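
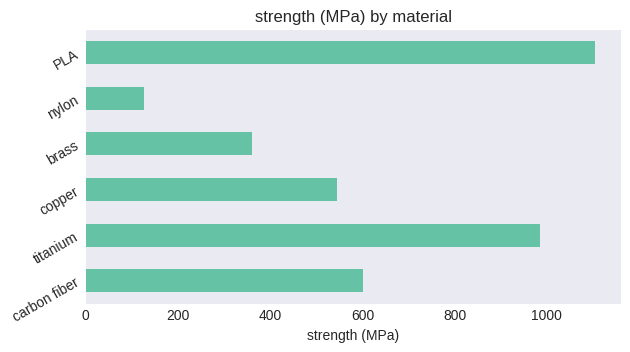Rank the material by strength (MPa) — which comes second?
titanium

Top 3: PLA ≈ 1100, titanium ≈ 1000, carbon fiber ≈ 600.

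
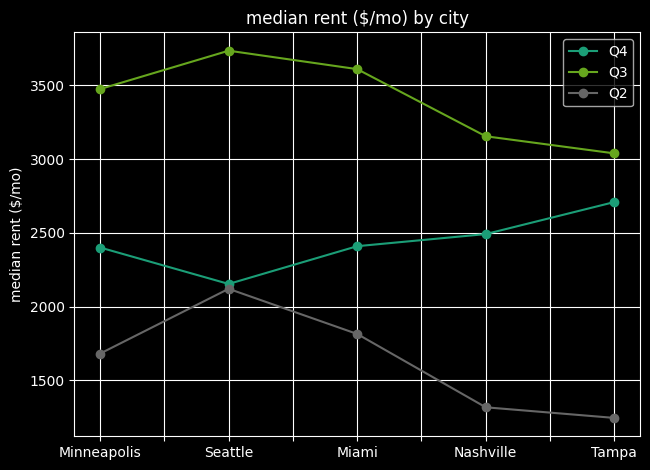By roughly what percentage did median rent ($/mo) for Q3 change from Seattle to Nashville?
Seattle ≈ 3500, Nashville ≈ 3000; (3000 − 3500) / 3500 ≈ -14.3%.

≈ -14.3%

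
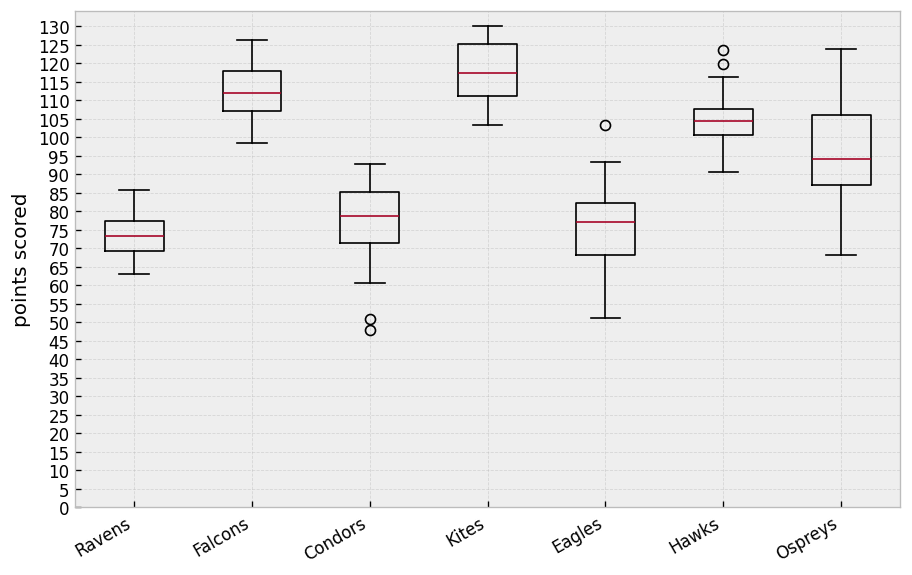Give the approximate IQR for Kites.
≈ 15

Q3 ≈ 125, Q1 ≈ 110; IQR ≈ 15.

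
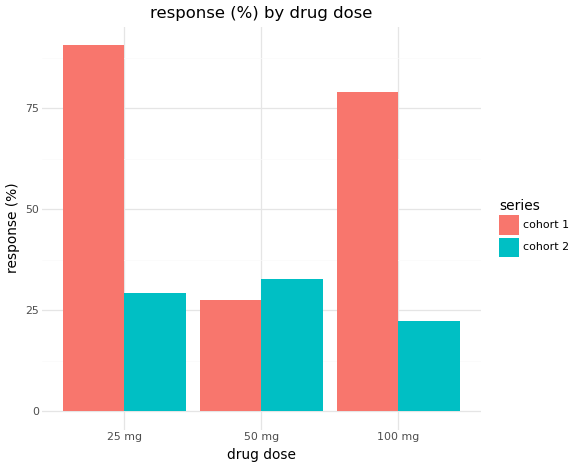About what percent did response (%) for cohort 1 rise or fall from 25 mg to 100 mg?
≈ -11.1%

25 mg ≈ 90, 100 mg ≈ 80; (80 − 90) / 90 ≈ -11.1%.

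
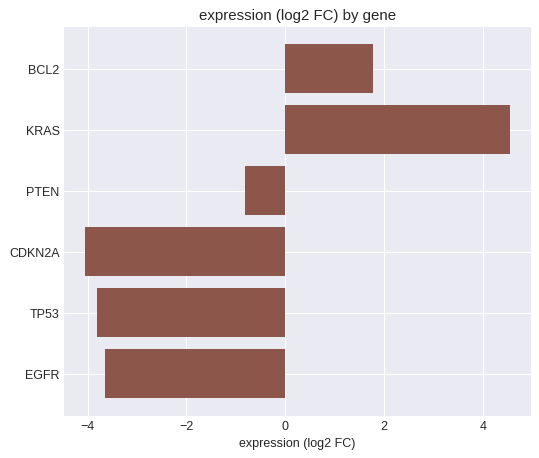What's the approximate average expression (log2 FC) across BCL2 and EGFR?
(2 + -4) / 2 ≈ -1.

≈ -1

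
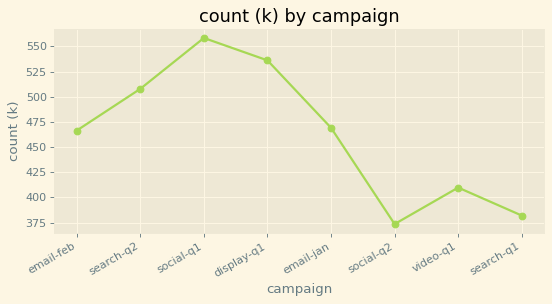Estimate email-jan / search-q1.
email-jan ≈ 460, search-q1 ≈ 380; 460/380 ≈ 1.21.

≈ 1.21×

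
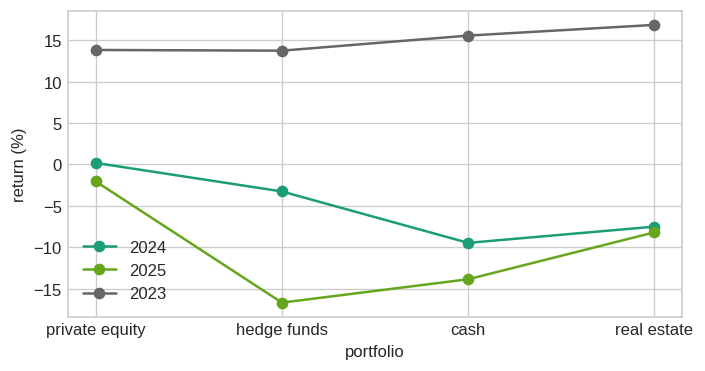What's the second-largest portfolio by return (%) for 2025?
real estate

Top 3 for 2025: private equity ≈ 0, real estate ≈ -10, cash ≈ -15.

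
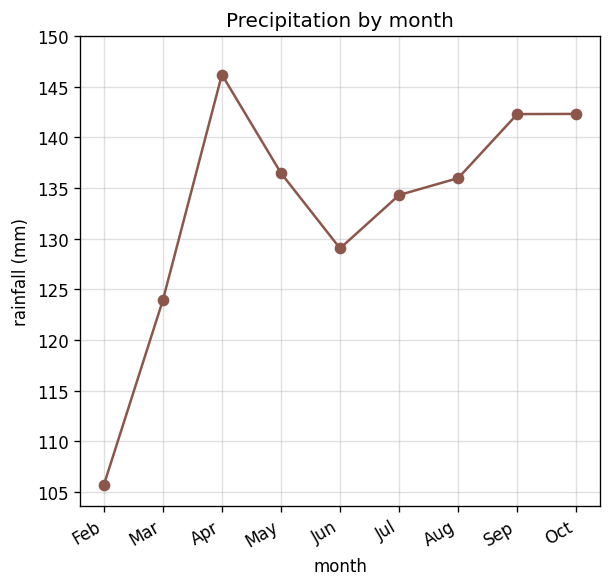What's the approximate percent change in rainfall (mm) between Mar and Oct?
≈ +12%

Mar ≈ 125, Oct ≈ 140; (140 − 125) / 125 ≈ +12%.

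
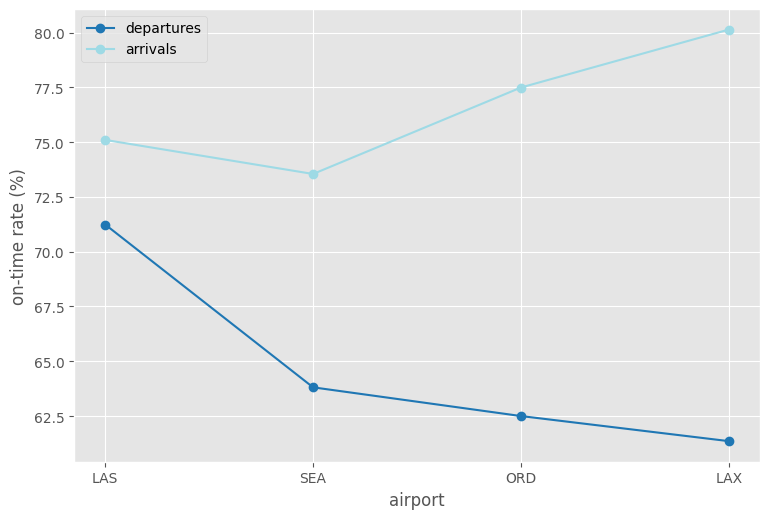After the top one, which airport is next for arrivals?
ORD

Top 3 for arrivals: LAX ≈ 80, ORD ≈ 78, LAS ≈ 76.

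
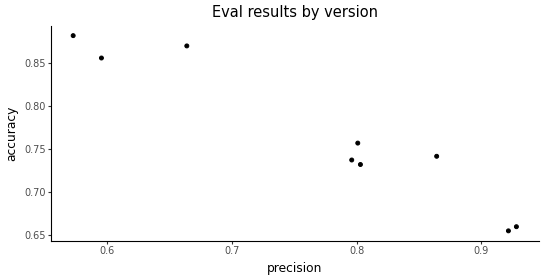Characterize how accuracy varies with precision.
Points are negatively correlated; strong (|r| ≈ 1.0).

negative, strong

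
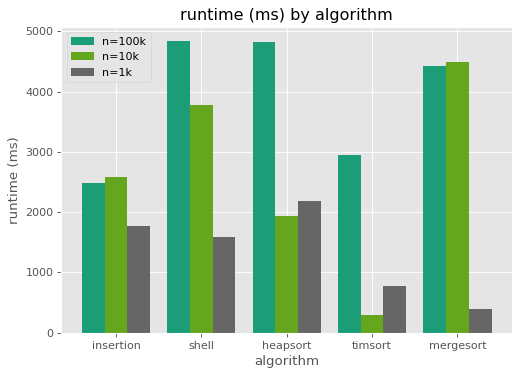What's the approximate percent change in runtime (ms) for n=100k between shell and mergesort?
shell ≈ 5000, mergesort ≈ 4500; (4500 − 5000) / 5000 ≈ -10%.

≈ -10%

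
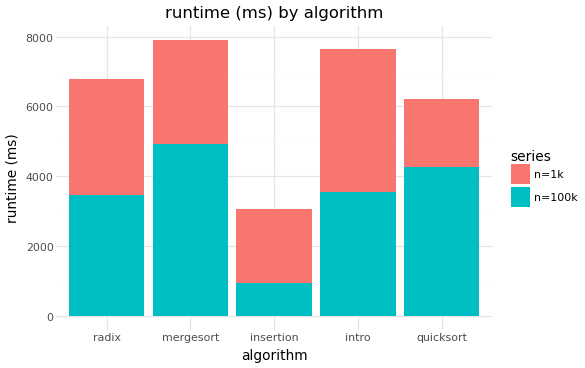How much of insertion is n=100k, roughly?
n=100k top ≈ 1000, bottom ≈ 0; segment ≈ 1000.

≈ 1000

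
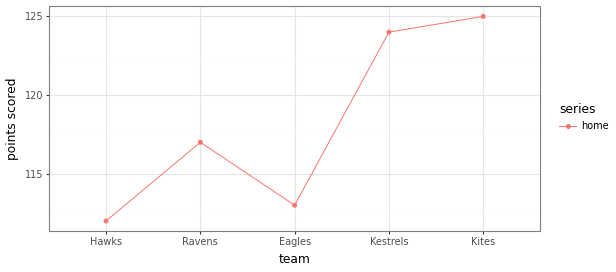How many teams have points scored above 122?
Above 122: Kestrels, Kites.

2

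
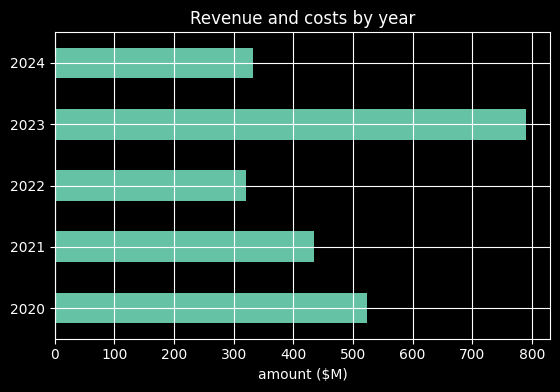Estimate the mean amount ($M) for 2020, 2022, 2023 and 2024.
(500 + 300 + 800 + 300) / 4 ≈ 475.

≈ 475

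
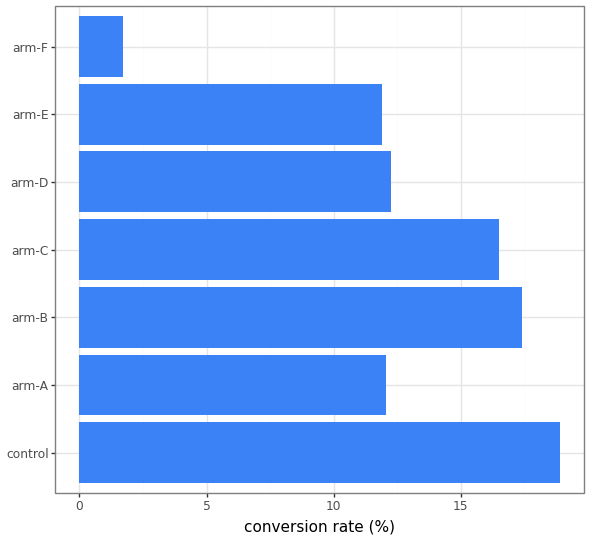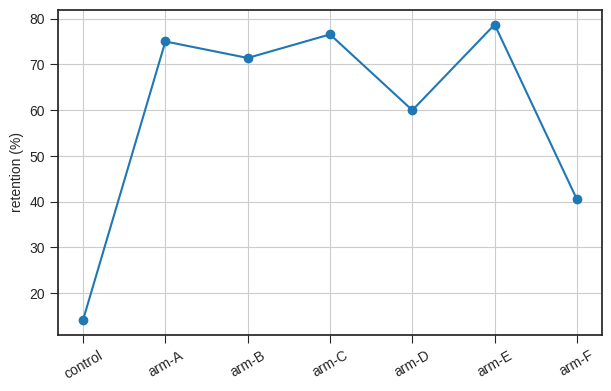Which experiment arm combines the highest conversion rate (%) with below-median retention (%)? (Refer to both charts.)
control

Chart 2 median retention (%) ≈ 70; below-median experiment arms: control, arm-D, arm-F. Among those, control has the highest conversion rate (%) (≈ 18).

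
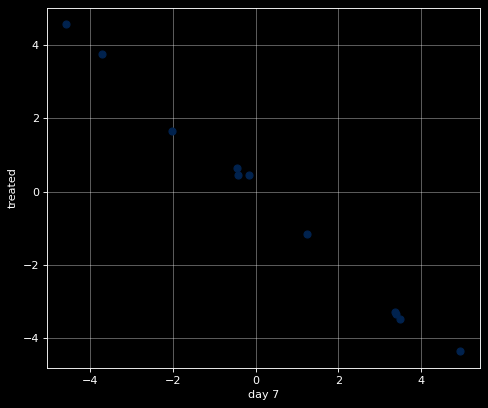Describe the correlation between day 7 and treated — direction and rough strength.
negative, strong

Points are negatively correlated; strong (|r| ≈ 1.0).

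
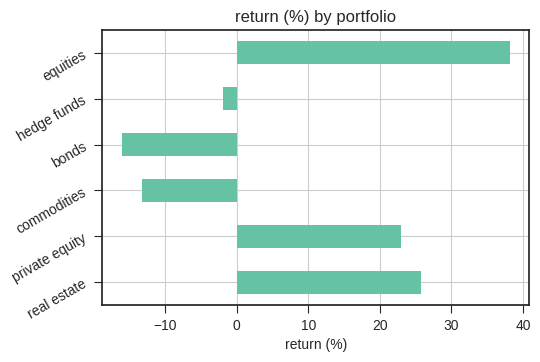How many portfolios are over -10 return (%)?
4

Above -10: real estate, private equity, hedge funds, equities.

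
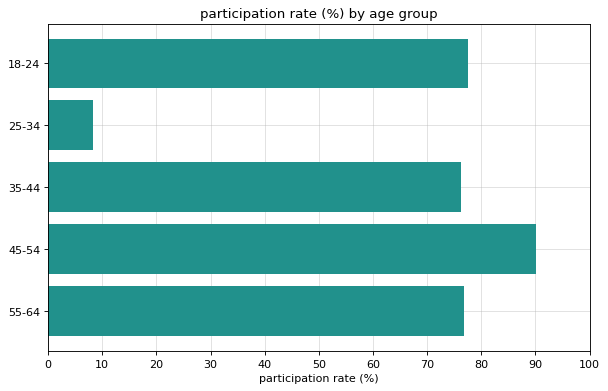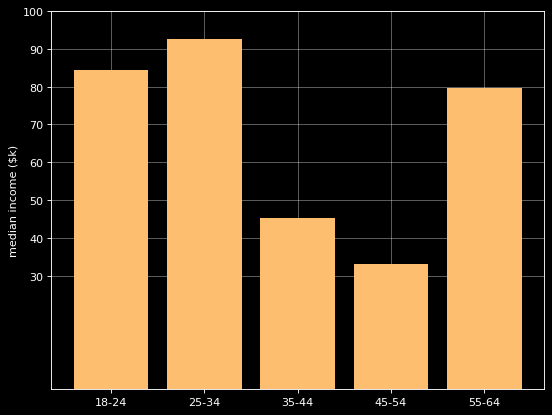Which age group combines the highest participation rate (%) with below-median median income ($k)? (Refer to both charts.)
Chart 2 median median income ($k) ≈ 80; below-median age groups: 35-44, 45-54. Among those, 45-54 has the highest participation rate (%) (≈ 90).

45-54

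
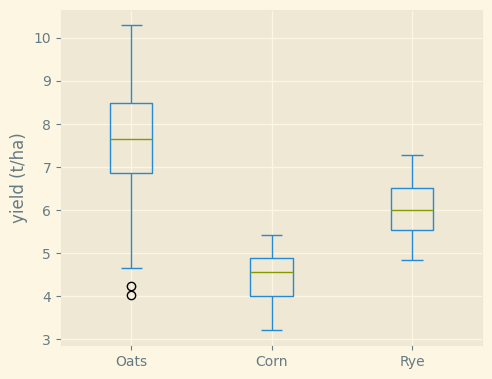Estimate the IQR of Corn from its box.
Q3 ≈ 5.0, Q1 ≈ 4.0; IQR ≈ 1.0.

≈ 1.0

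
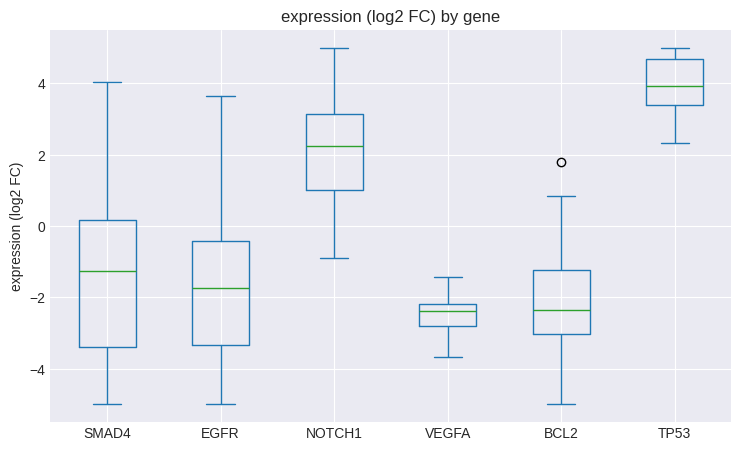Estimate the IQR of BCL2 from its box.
≈ 2

Q3 ≈ -1, Q1 ≈ -3; IQR ≈ 2.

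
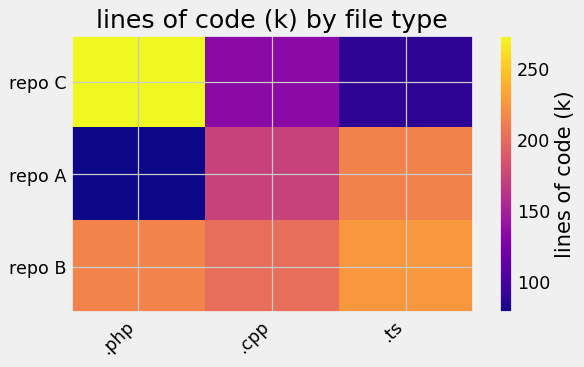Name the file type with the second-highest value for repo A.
.cpp

Top 3 for repo A: .ts ≈ 220, .cpp ≈ 180, .php ≈ 80.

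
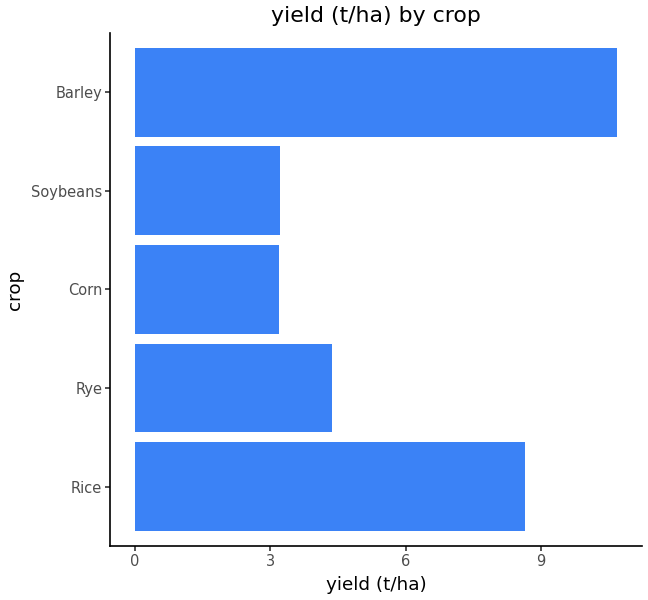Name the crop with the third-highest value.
Rye

Top 4: Barley ≈ 11, Rice ≈ 9, Rye ≈ 4, Soybeans ≈ 3.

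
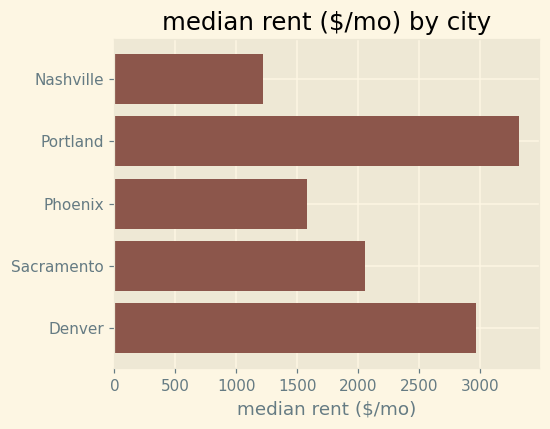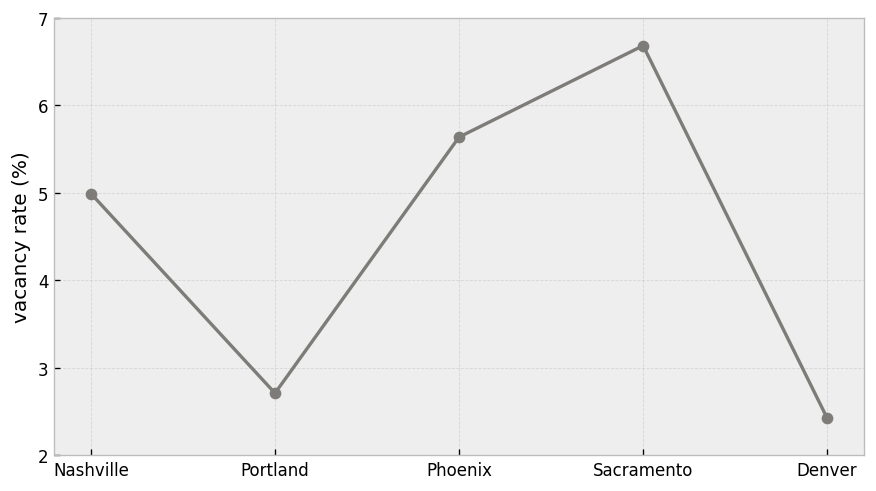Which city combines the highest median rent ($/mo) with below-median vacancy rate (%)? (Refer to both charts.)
Chart 2 median vacancy rate (%) ≈ 5; below-median cities: Portland, Denver. Among those, Portland has the highest median rent ($/mo) (≈ 3500).

Portland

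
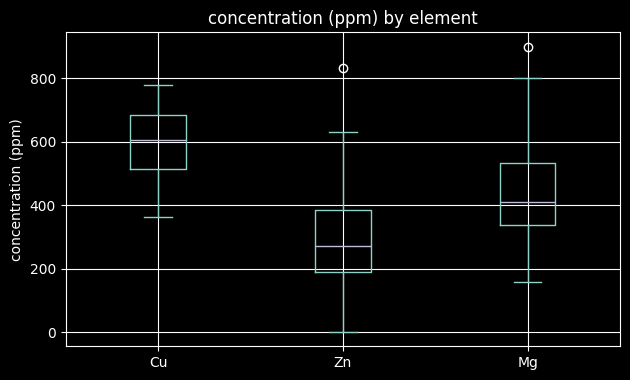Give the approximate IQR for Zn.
≈ 200

Q3 ≈ 400, Q1 ≈ 200; IQR ≈ 200.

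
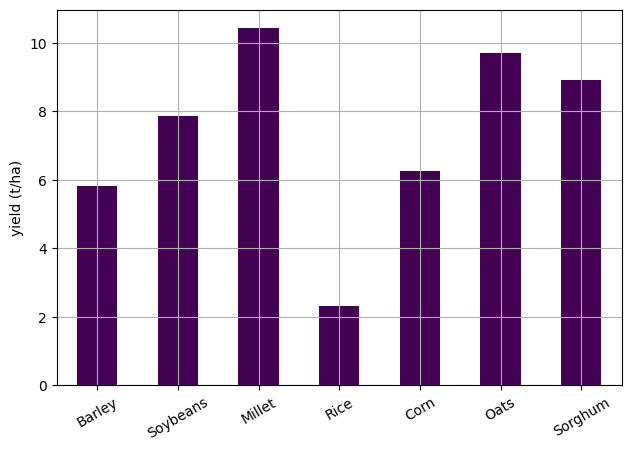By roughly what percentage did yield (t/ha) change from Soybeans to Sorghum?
≈ +12.5%

Soybeans ≈ 8, Sorghum ≈ 9; (9 − 8) / 8 ≈ +12.5%.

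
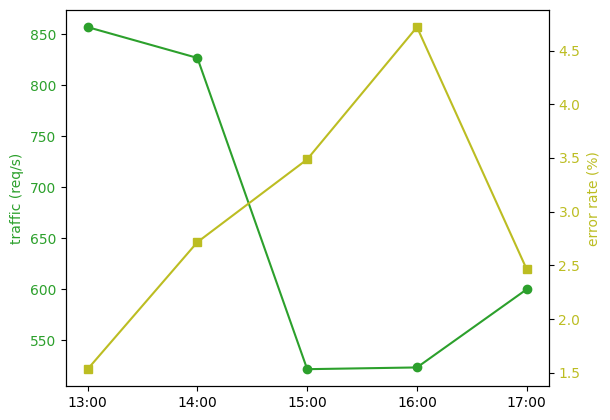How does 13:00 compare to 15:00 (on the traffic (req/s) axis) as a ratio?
13:00 ≈ 850, 15:00 ≈ 500; 850/500 ≈ 1.7.

≈ 1.7×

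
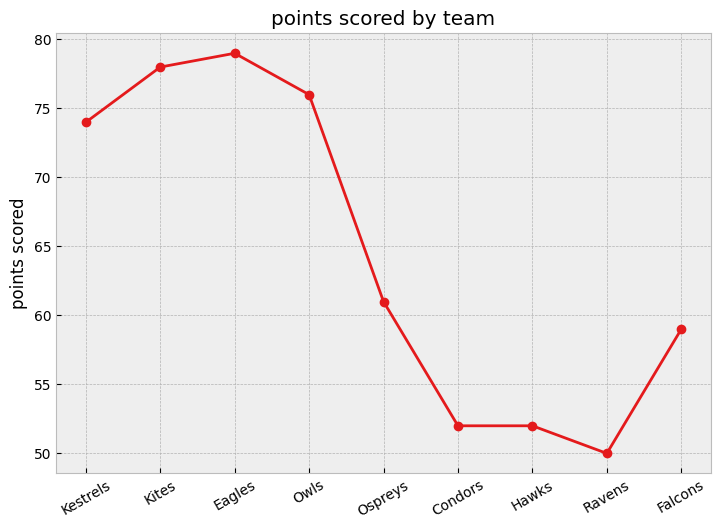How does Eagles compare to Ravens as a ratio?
Eagles ≈ 80, Ravens ≈ 50; 80/50 ≈ 1.6.

≈ 1.6×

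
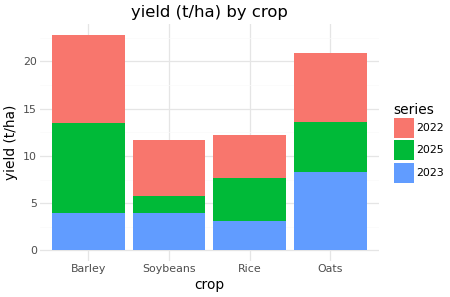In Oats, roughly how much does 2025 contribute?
≈ 6

2025 top ≈ 14, bottom ≈ 8; segment ≈ 6.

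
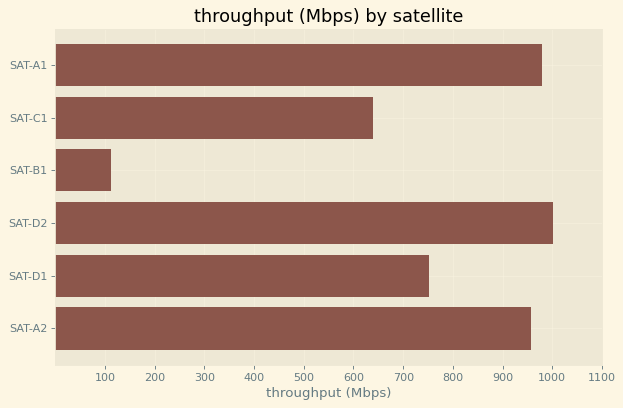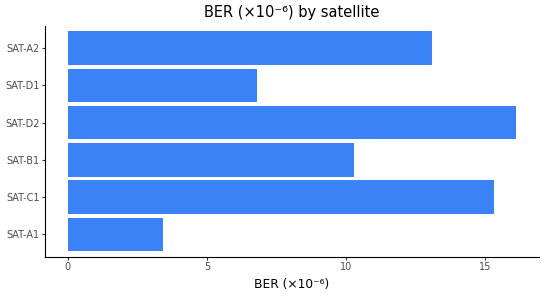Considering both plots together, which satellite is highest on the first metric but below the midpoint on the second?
SAT-A1

Chart 2 median BER (×10⁻⁶) ≈ 12; below-median satellites: SAT-A1, SAT-B1, SAT-D1. Among those, SAT-A1 has the highest throughput (Mbps) (≈ 1000).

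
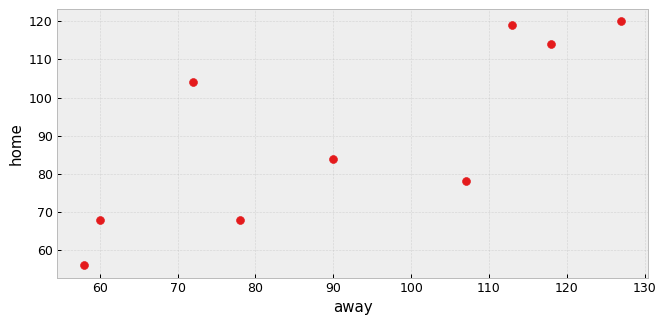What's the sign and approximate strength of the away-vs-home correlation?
Points are positively correlated; strong (|r| ≈ 0.8).

positive, strong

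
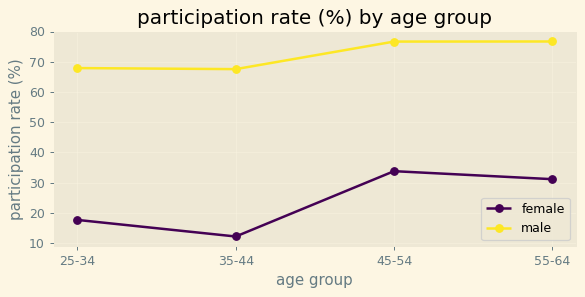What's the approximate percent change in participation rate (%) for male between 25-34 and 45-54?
≈ +14.3%

25-34 ≈ 70, 45-54 ≈ 80; (80 − 70) / 70 ≈ +14.3%.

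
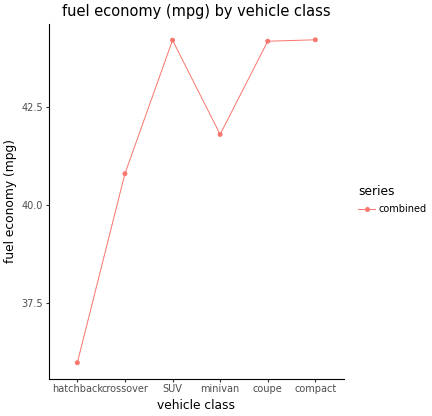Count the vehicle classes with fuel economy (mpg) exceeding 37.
Above 37: crossover, SUV, minivan, coupe, compact.

5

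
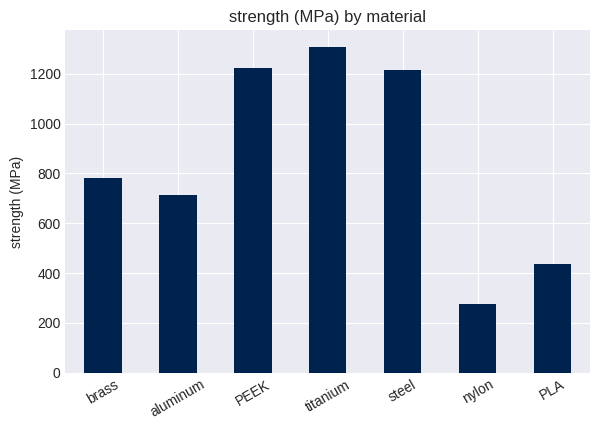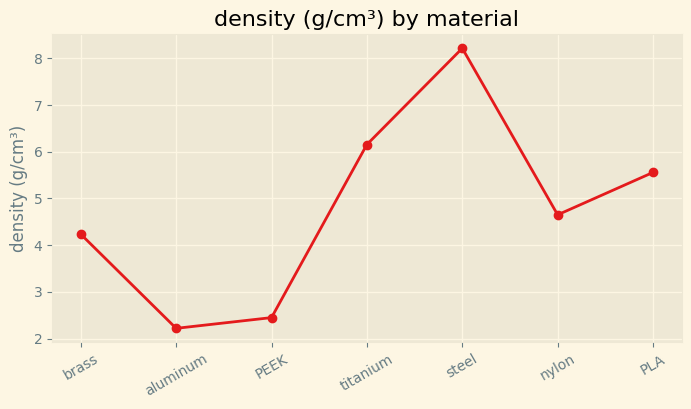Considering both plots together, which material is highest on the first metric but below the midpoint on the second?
Chart 2 median density (g/cm³) ≈ 5; below-median materials: brass, aluminum, PEEK. Among those, PEEK has the highest strength (MPa) (≈ 1200).

PEEK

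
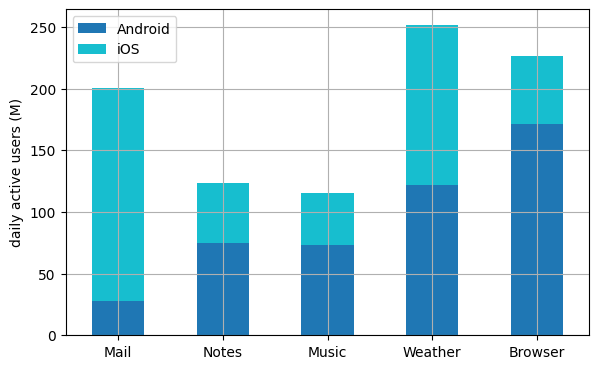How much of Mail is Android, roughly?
Android top ≈ 25, bottom ≈ 0; segment ≈ 25.

≈ 25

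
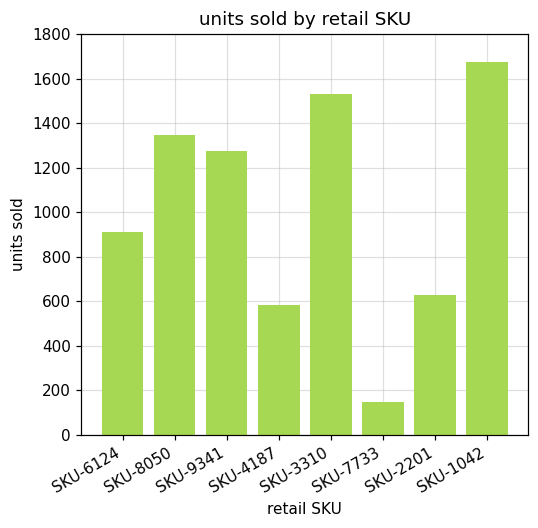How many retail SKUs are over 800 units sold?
5

Above 800: SKU-6124, SKU-8050, SKU-9341, SKU-3310, SKU-1042.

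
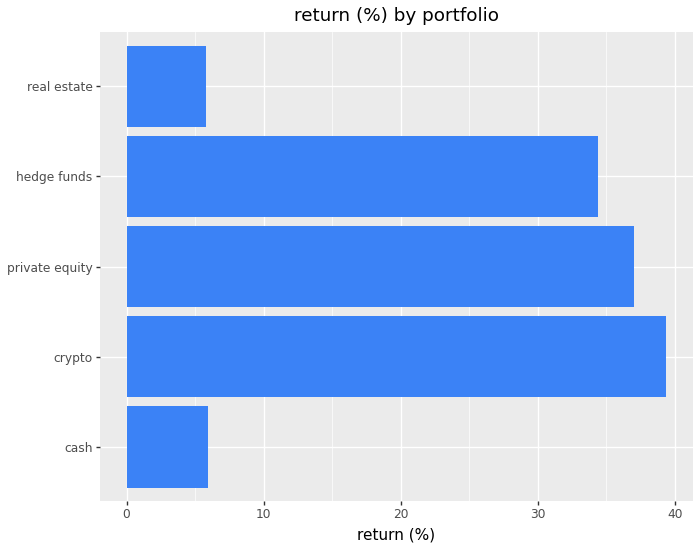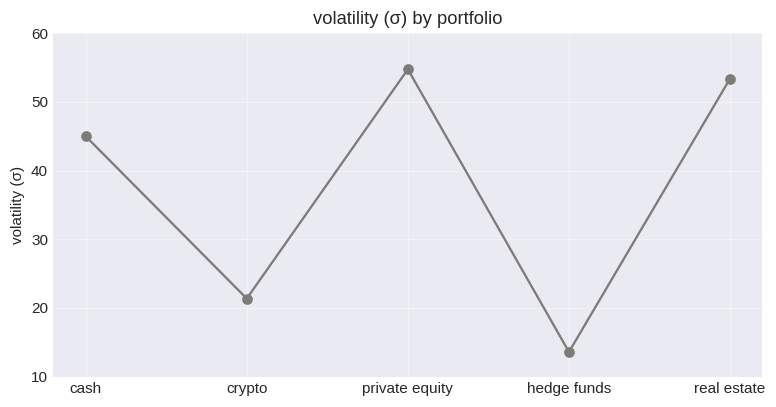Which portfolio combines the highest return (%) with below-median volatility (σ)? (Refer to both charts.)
Chart 2 median volatility (σ) ≈ 40; below-median portfolios: crypto, hedge funds. Among those, crypto has the highest return (%) (≈ 40).

crypto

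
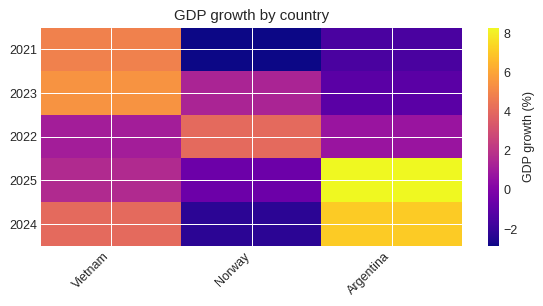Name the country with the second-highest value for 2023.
Top 3 for 2023: Vietnam ≈ 5, Norway ≈ 1, Argentina ≈ -1.

Norway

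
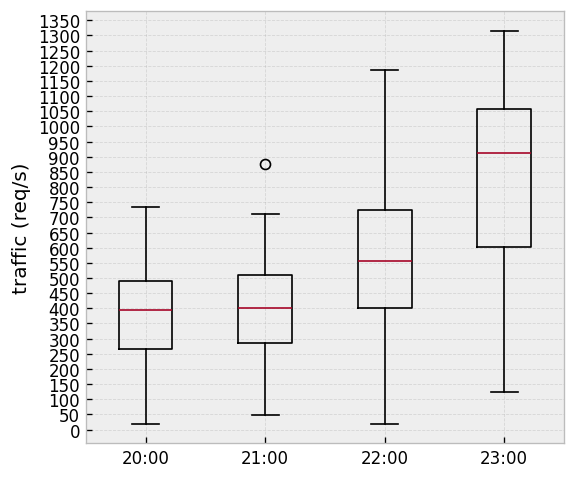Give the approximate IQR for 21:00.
Q3 ≈ 500, Q1 ≈ 300; IQR ≈ 200.

≈ 200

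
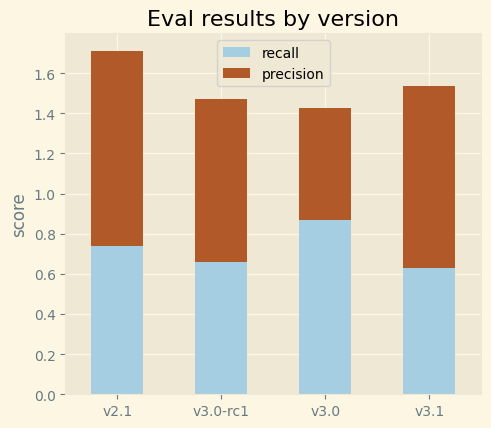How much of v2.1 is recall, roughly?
≈ 0.8

recall top ≈ 0.8, bottom ≈ 0.0; segment ≈ 0.8.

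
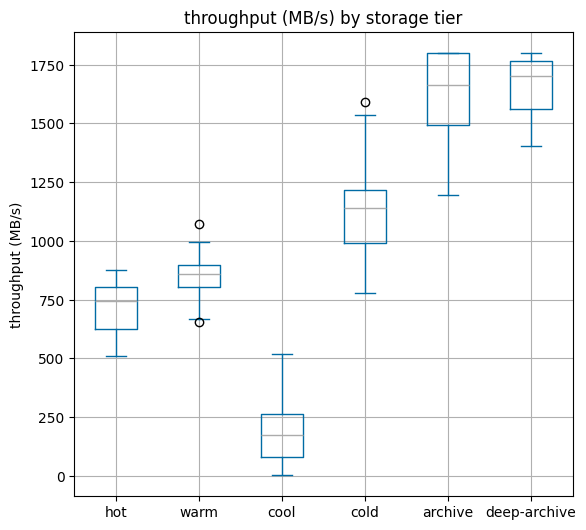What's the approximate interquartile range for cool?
Q3 ≈ 200, Q1 ≈ 0; IQR ≈ 200.

≈ 200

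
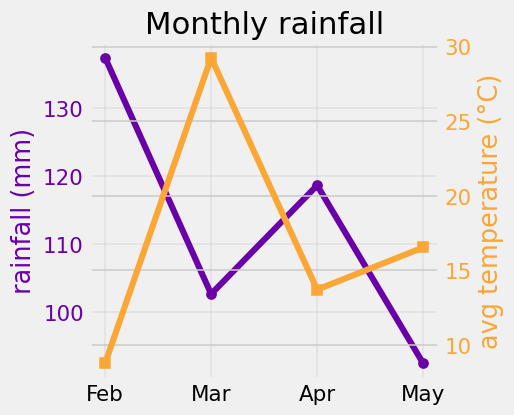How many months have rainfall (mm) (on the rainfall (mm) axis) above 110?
Above 110: Feb, Apr.

2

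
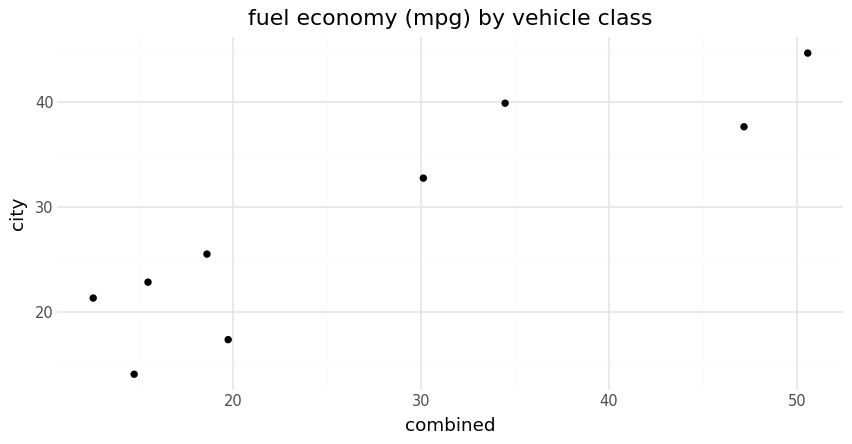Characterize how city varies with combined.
Points are positively correlated; strong (|r| ≈ 0.9).

positive, strong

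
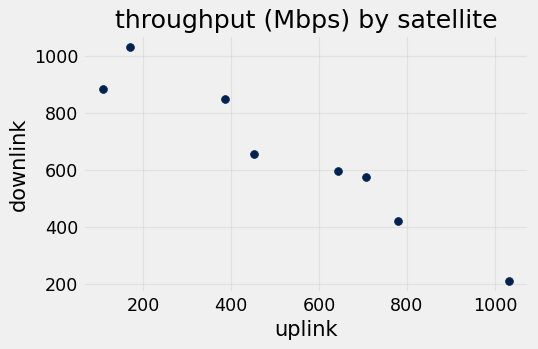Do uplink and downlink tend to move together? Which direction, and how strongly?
Points are negatively correlated; strong (|r| ≈ 1.0).

negative, strong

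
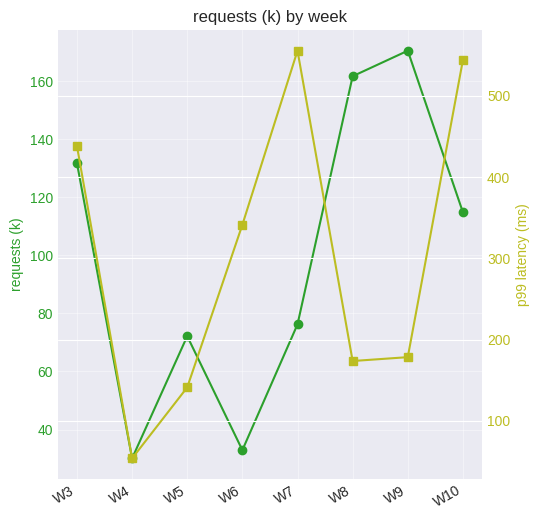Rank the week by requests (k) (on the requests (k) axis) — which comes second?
Top 3 (on the requests (k) axis): W9 ≈ 180, W8 ≈ 160, W3 ≈ 140.

W8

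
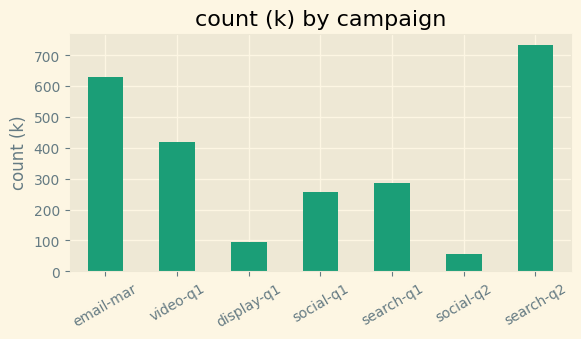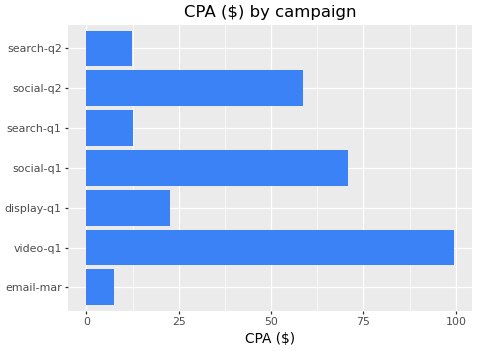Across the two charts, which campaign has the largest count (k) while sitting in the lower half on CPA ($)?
search-q2

Chart 2 median CPA ($) ≈ 20; below-median campaigns: email-mar, search-q1, search-q2. Among those, search-q2 has the highest count (k) (≈ 700).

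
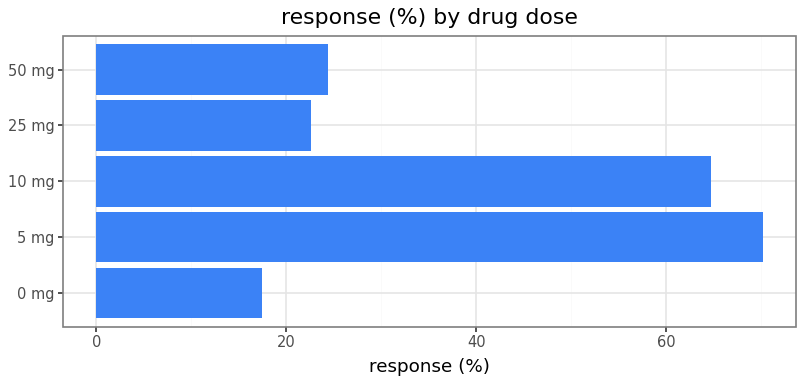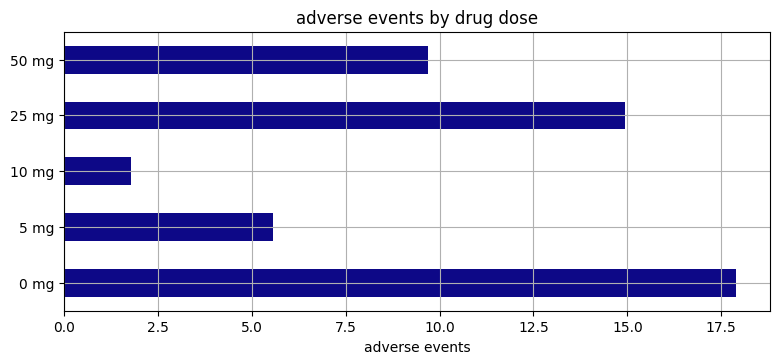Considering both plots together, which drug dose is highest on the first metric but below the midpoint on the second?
Chart 2 median adverse events ≈ 10; below-median drug doses: 5 mg, 10 mg. Among those, 5 mg has the highest response (%) (≈ 70).

5 mg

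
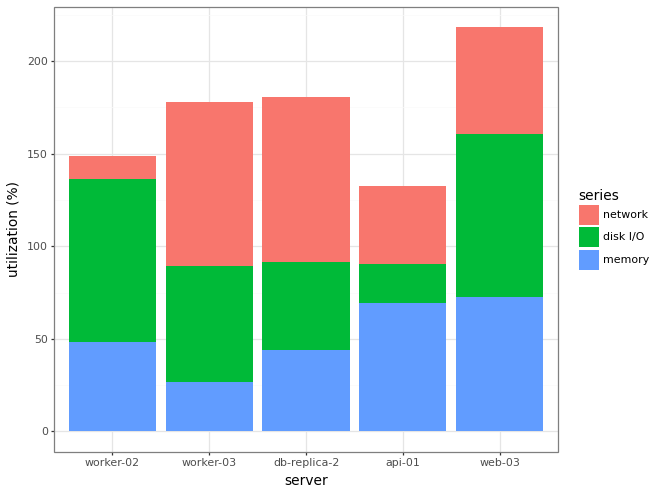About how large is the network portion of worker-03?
≈ 100

network top ≈ 180, bottom ≈ 80; segment ≈ 100.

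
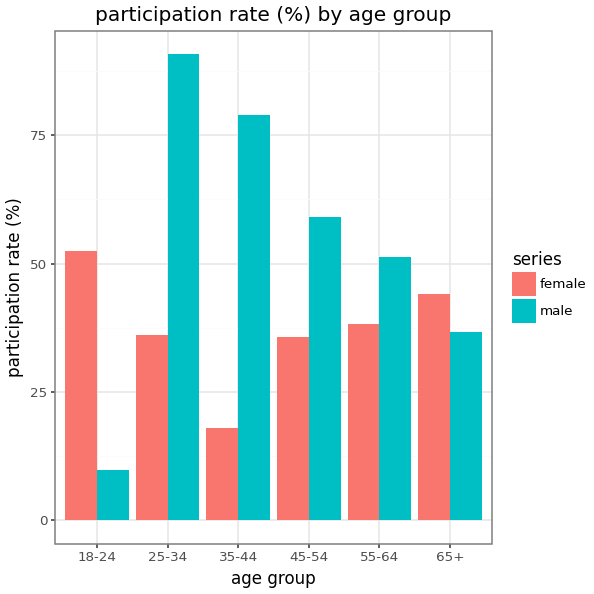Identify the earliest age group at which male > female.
25-34

18-24: male ≈ 10 vs female ≈ 50 (not yet); 25-34: male ≈ 90 vs female ≈ 40 (first crossover).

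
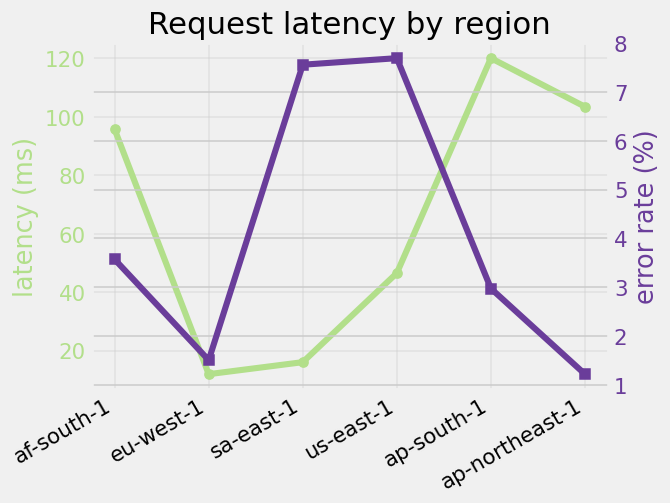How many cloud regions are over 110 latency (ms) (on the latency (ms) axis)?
Above 110: ap-south-1.

1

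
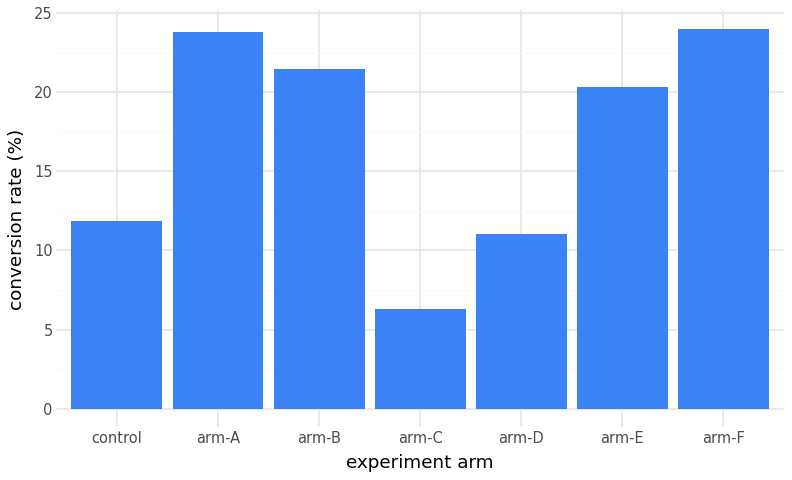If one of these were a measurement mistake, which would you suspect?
arm-C ≈ 6; the rest sit between ≈ 12 and ≈ 24.

arm-C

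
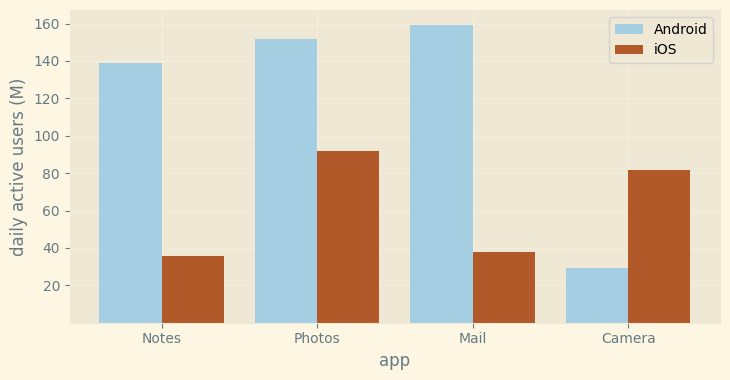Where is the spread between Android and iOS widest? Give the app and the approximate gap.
Mail, ≈ 120 M

Mail: Android ≈ 160, iOS ≈ 40 → gap ≈ 120. Next-largest (Notes) is only ≈ 100.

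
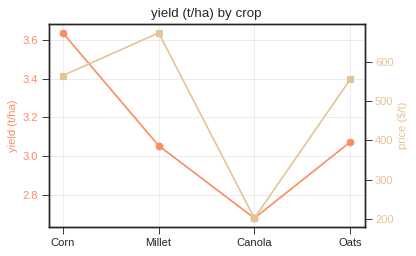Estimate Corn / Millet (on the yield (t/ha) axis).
≈ 1.16×

Corn ≈ 3.6, Millet ≈ 3.1; 3.6/3.1 ≈ 1.16.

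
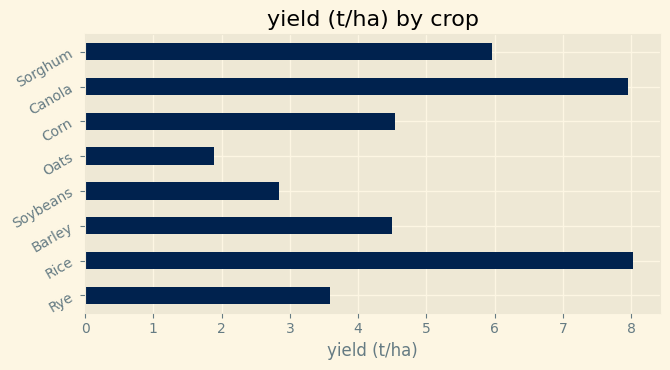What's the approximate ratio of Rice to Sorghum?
Rice ≈ 8, Sorghum ≈ 6; 8/6 ≈ 1.33.

≈ 1.33×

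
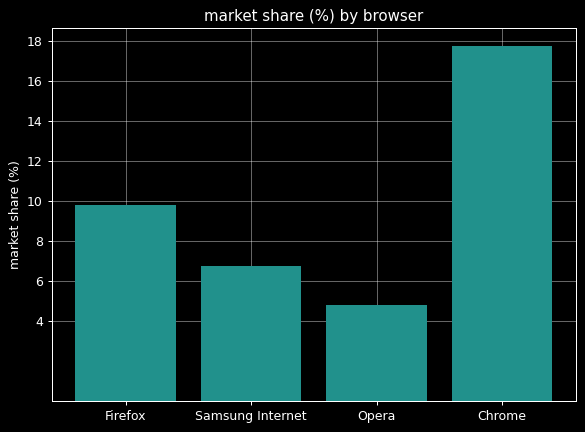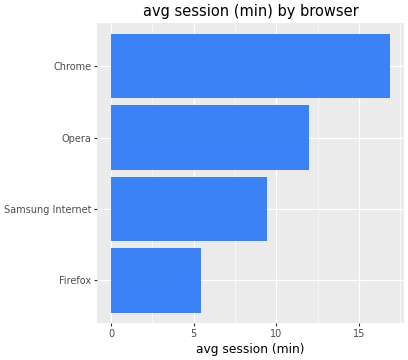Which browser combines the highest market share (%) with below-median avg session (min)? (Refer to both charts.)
Firefox

Chart 2 median avg session (min) ≈ 10; below-median browsers: Firefox, Samsung Internet. Among those, Firefox has the highest market share (%) (≈ 10).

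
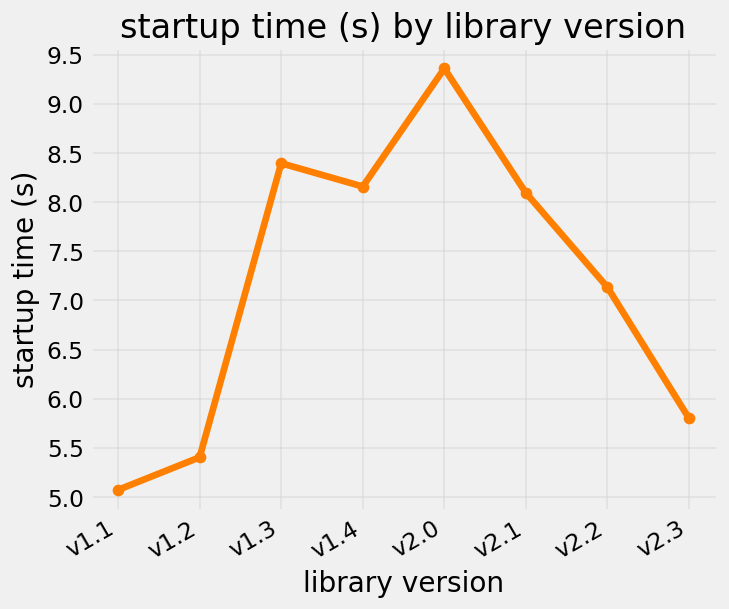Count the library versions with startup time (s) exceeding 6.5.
5

Above 6.5: v1.3, v1.4, v2.0, v2.1, v2.2.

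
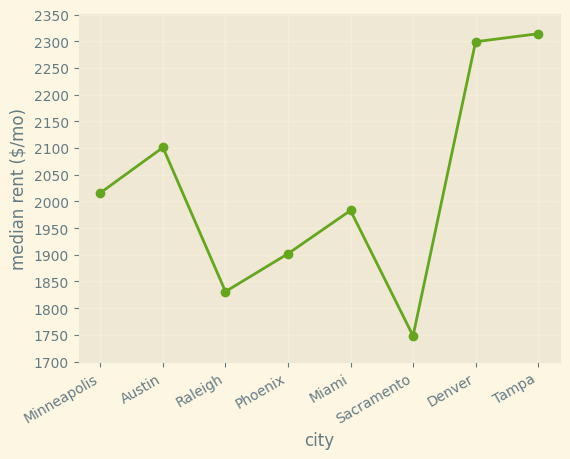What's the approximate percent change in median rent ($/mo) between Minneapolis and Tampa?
Minneapolis ≈ 2000, Tampa ≈ 2300; (2300 − 2000) / 2000 ≈ +15%.

≈ +15%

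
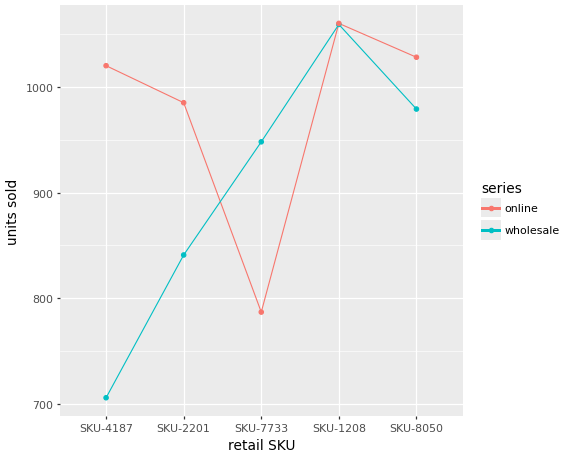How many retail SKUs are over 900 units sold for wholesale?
3

Above 900: SKU-7733, SKU-1208, SKU-8050.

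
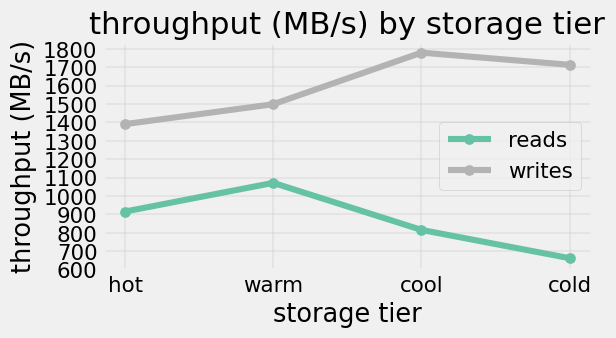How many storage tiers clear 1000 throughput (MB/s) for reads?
Above 1000: warm.

1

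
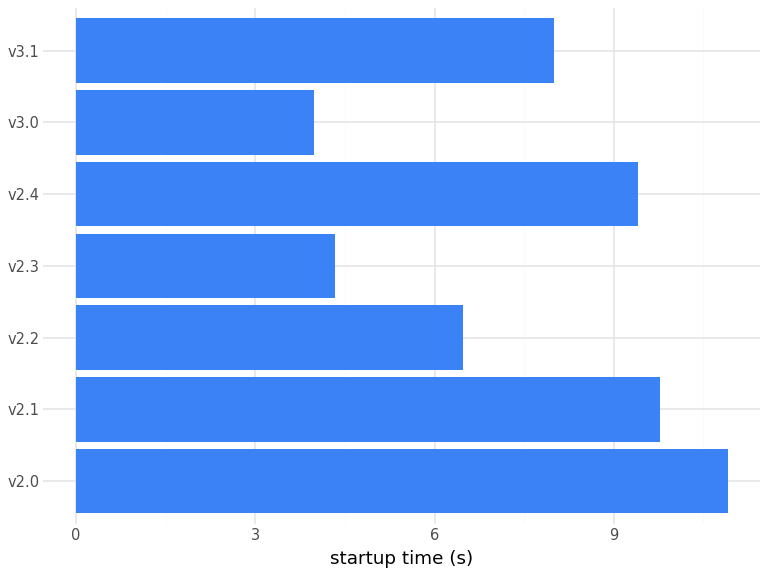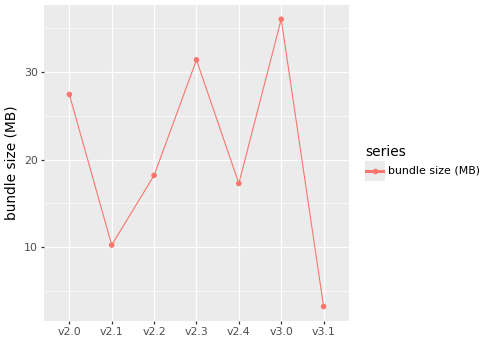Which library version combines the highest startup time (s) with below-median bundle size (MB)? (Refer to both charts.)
v2.1

Chart 2 median bundle size (MB) ≈ 20; below-median library versions: v2.1, v2.4, v3.1. Among those, v2.1 has the highest startup time (s) (≈ 10).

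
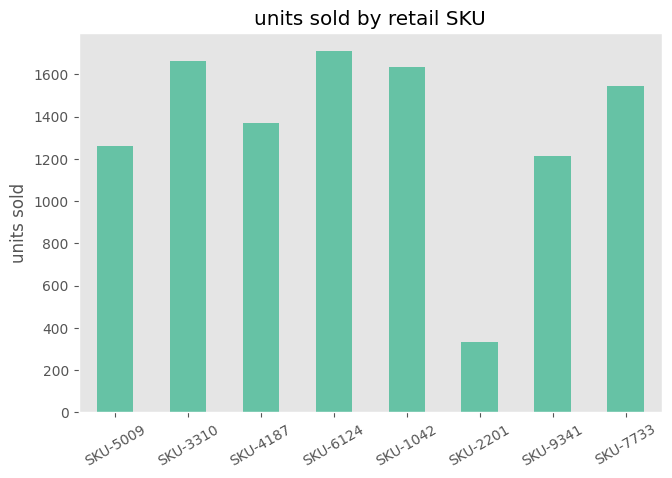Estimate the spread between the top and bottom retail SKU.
≈ 1400

Max SKU-6124 ≈ 1800, min SKU-2201 ≈ 400; range ≈ 1400.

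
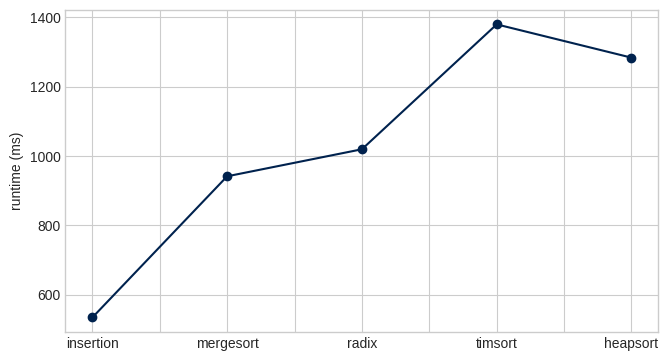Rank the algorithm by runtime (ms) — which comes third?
radix

Top 4: timsort ≈ 1400, heapsort ≈ 1300, radix ≈ 1000, mergesort ≈ 900.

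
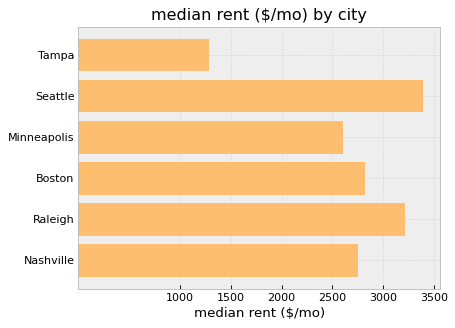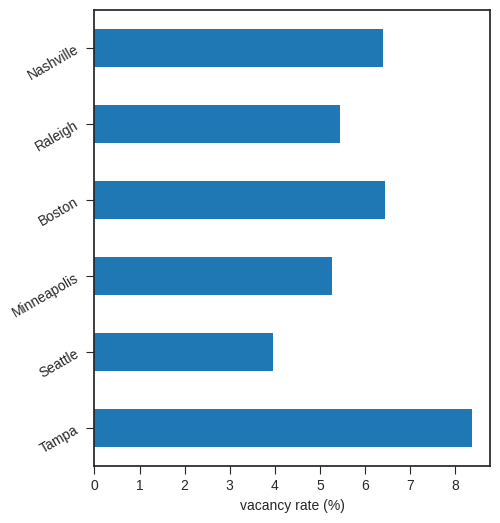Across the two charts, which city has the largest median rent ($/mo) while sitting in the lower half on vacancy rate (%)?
Seattle

Chart 2 median vacancy rate (%) ≈ 6; below-median cities: Seattle, Minneapolis, Raleigh. Among those, Seattle has the highest median rent ($/mo) (≈ 3500).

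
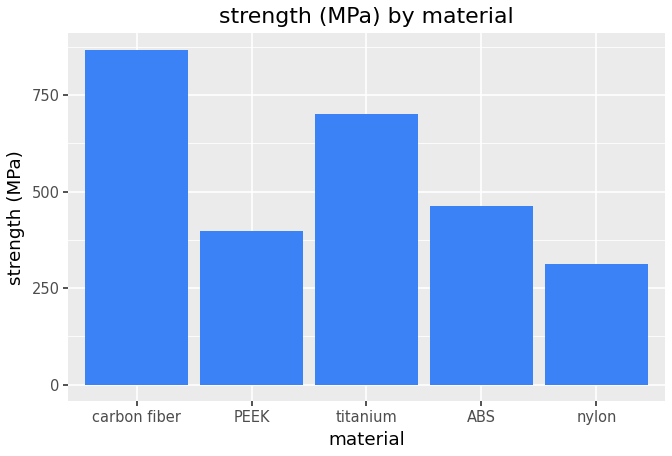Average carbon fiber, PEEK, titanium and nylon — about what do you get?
≈ 575

(900 + 400 + 700 + 300) / 4 ≈ 575.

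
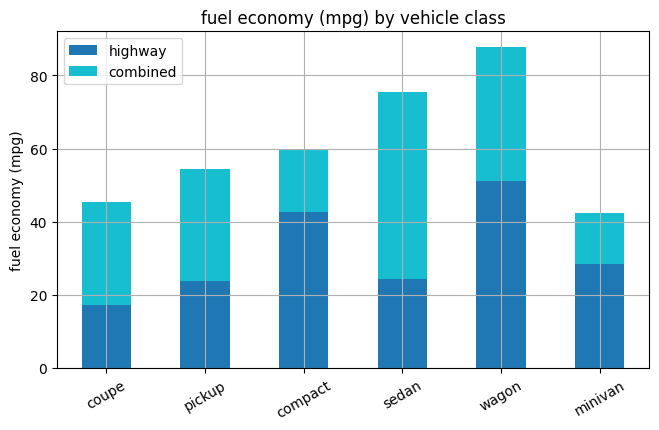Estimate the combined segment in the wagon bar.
≈ 40

combined top ≈ 90, bottom ≈ 50; segment ≈ 40.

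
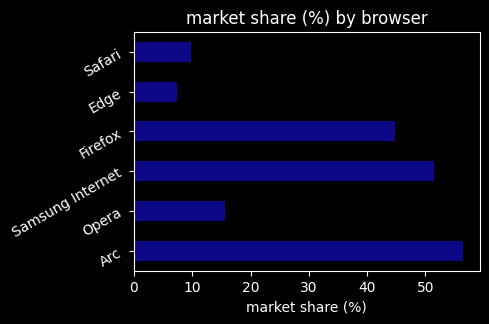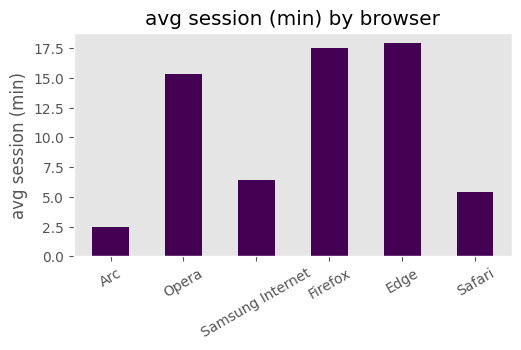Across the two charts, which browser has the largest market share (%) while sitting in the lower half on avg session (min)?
Arc

Chart 2 median avg session (min) ≈ 10; below-median browsers: Arc, Samsung Internet, Safari. Among those, Arc has the highest market share (%) (≈ 60).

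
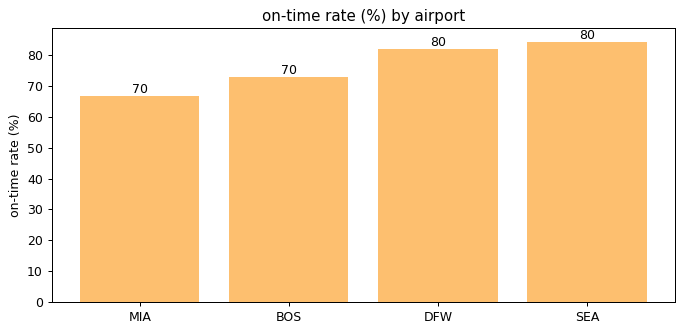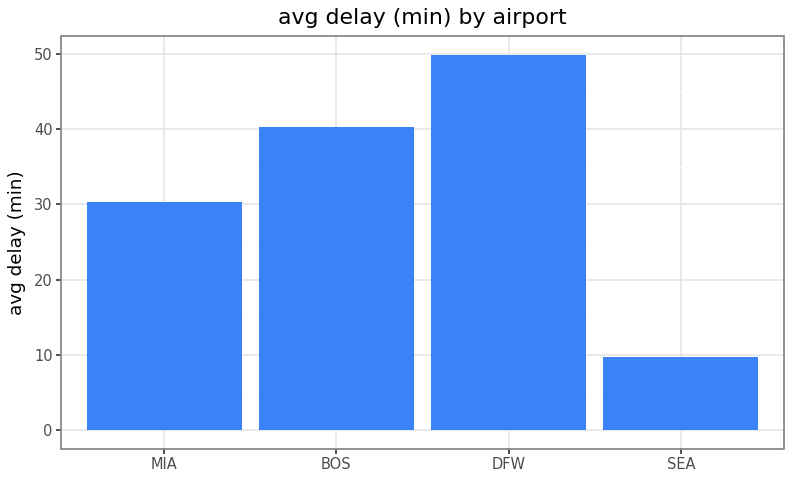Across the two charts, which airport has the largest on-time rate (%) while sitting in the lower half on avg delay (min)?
Chart 2 median avg delay (min) ≈ 35; below-median airports: MIA, SEA. Among those, SEA has the highest on-time rate (%) (≈ 80).

SEA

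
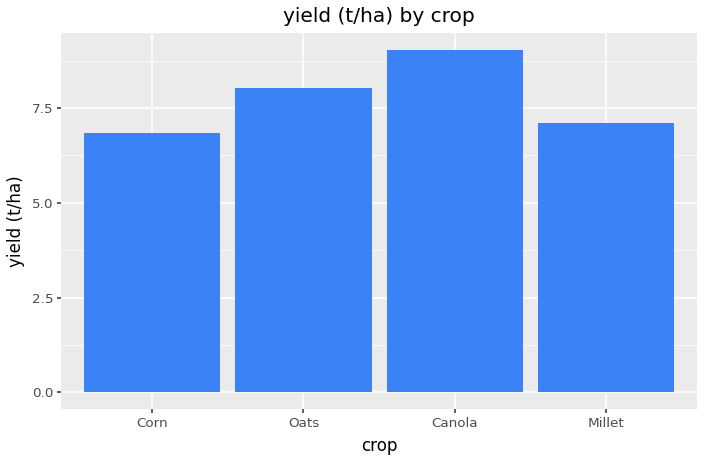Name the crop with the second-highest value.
Top 3: Canola ≈ 9, Oats ≈ 8, Millet ≈ 7.

Oats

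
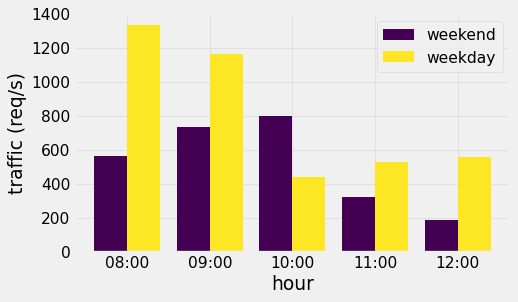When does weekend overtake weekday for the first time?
10:00

09:00: weekend ≈ 800 vs weekday ≈ 1200 (not yet); 10:00: weekend ≈ 800 vs weekday ≈ 400 (first crossover).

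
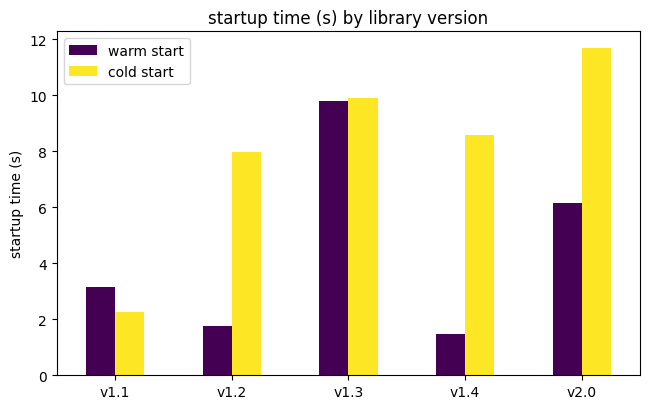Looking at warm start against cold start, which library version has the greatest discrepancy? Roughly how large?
v1.4: warm start ≈ 1, cold start ≈ 9 → gap ≈ 8. Next-largest (v1.2) is only ≈ 6.

v1.4, ≈ 8 s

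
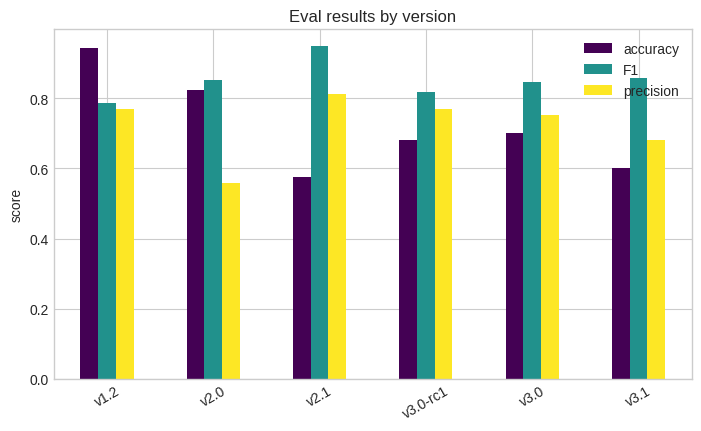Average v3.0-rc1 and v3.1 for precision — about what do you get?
≈ 0.75

(0.8 + 0.7) / 2 ≈ 0.75.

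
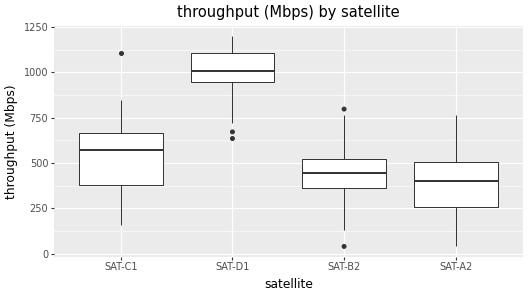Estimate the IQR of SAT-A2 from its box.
Q3 ≈ 500, Q1 ≈ 300; IQR ≈ 200.

≈ 200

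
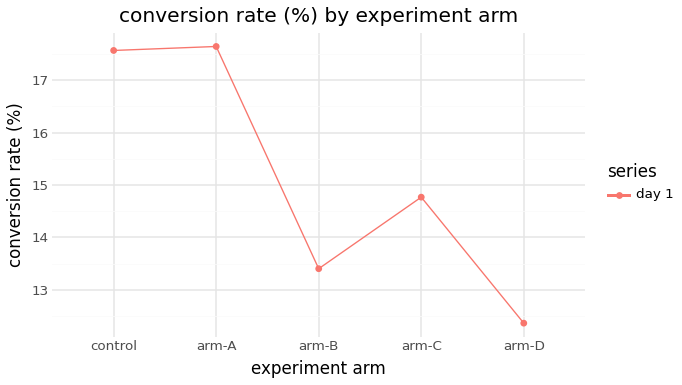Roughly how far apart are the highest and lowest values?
≈ 5.0

Max arm-A ≈ 17.5, min arm-D ≈ 12.5; range ≈ 5.0.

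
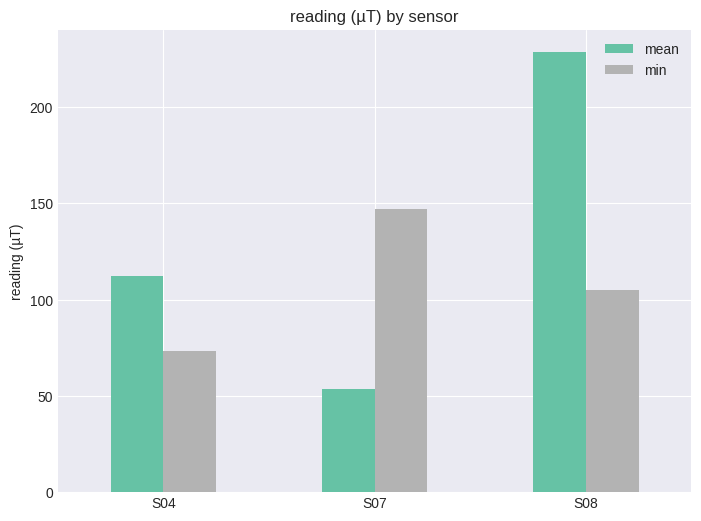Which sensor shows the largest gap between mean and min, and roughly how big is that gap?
S08: mean ≈ 220, min ≈ 100 → gap ≈ 120. Next-largest (S07) is only ≈ 80.

S08, ≈ 120 µT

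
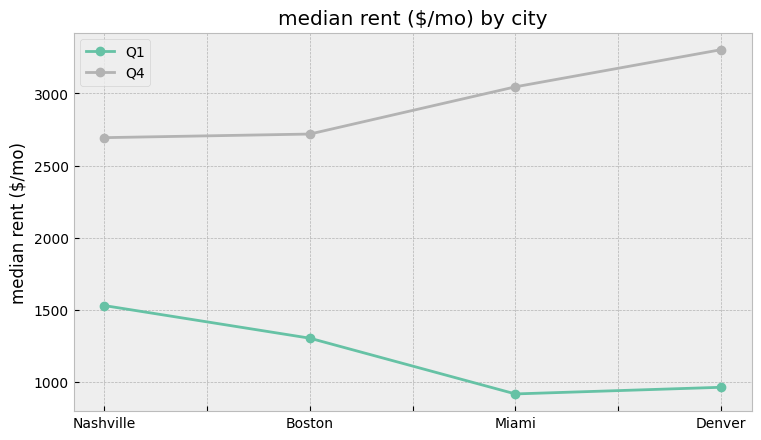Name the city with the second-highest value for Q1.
Boston

Top 3 for Q1: Nashville ≈ 1600, Boston ≈ 1400, Denver ≈ 1000.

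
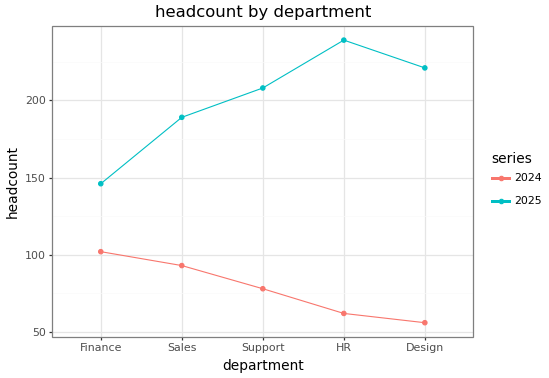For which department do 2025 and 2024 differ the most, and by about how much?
HR, ≈ 180

HR: 2025 ≈ 240, 2024 ≈ 60 → gap ≈ 180. Next-largest (Design) is only ≈ 160.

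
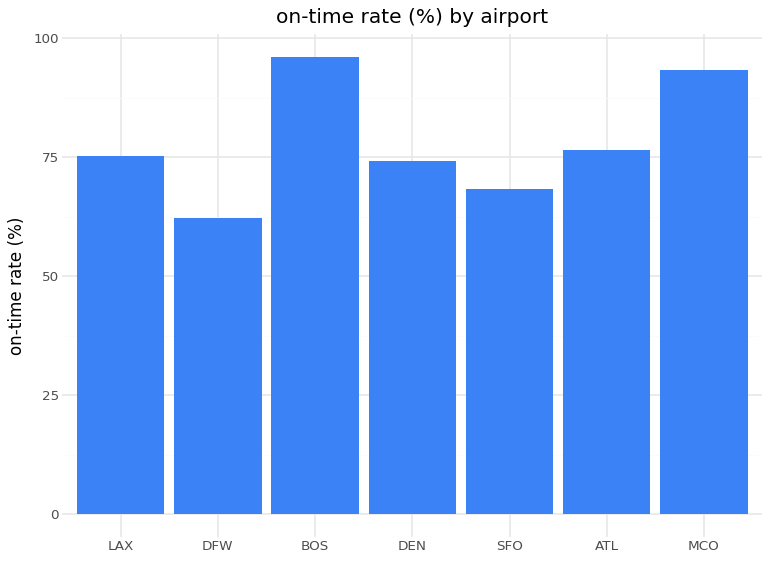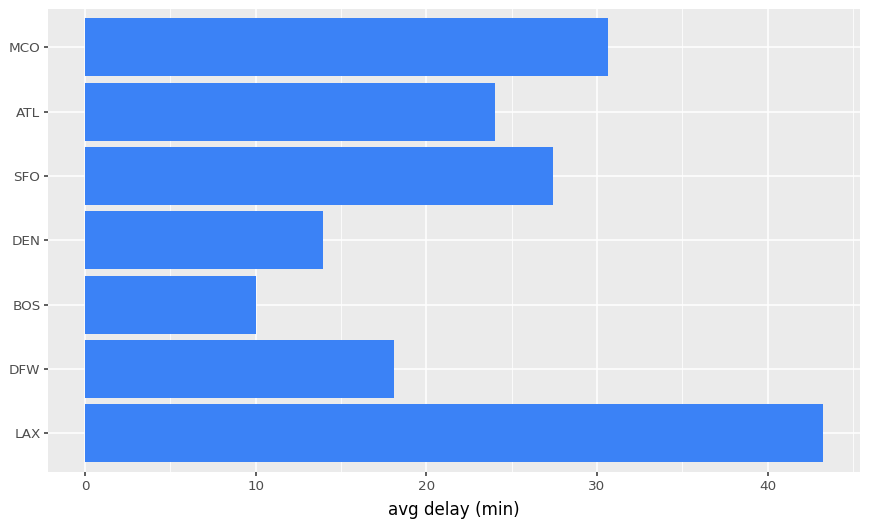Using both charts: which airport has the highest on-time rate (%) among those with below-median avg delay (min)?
BOS

Chart 2 median avg delay (min) ≈ 25; below-median airports: DFW, BOS, DEN. Among those, BOS has the highest on-time rate (%) (≈ 100).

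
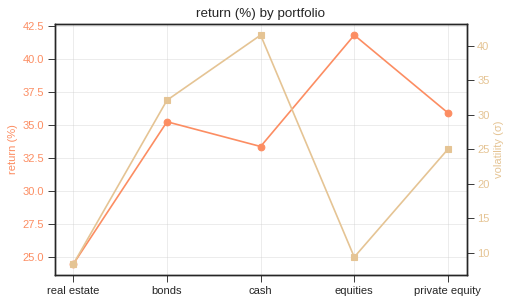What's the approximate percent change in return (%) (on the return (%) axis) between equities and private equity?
equities ≈ 42, private equity ≈ 36; (36 − 42) / 42 ≈ -14.3%.

≈ -14.3%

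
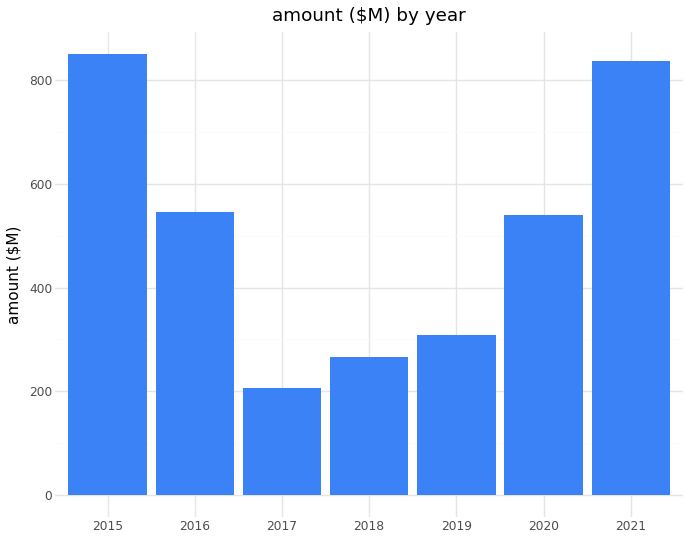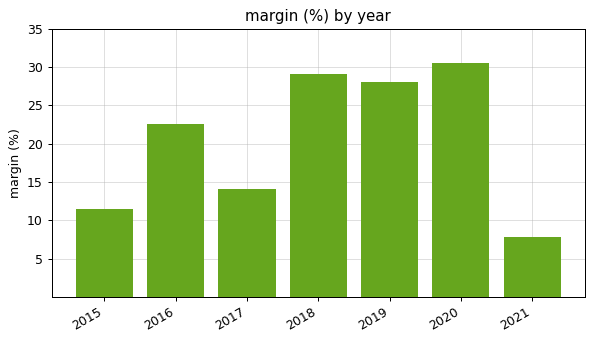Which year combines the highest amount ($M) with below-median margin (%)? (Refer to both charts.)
Chart 2 median margin (%) ≈ 25; below-median years: 2015, 2017, 2021. Among those, 2015 has the highest amount ($M) (≈ 900).

2015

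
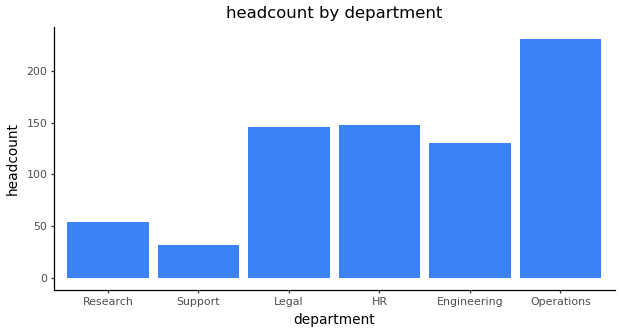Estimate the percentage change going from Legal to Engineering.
Legal ≈ 140, Engineering ≈ 120; (120 − 140) / 140 ≈ -14.3%.

≈ -14.3%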